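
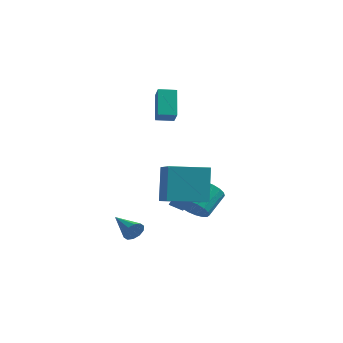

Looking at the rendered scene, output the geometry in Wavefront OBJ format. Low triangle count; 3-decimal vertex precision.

v 0.94 -2.425 -1.251
v 0.522 -1.747 0.746
v 2.375 -0.92 -1.461
v 1.957 -0.242 0.535
v 2.383 -3.698 -0.515
v 1.965 -3.02 1.481
v 3.818 -2.193 -0.726
v 3.4 -1.515 1.271
v -0.081 -3.135 -3.364
v 0.16 -2.913 -2.826
v -1.579 -2.745 -2.856
v 0.149 -2.62 -3.083
v 0.05 -2.524 -3.447
v -0.098 -2.662 -3.78
v -0.24 -2.98 -3.953
v -0.321 -3.358 -3.902
v -0.31 -3.65 -3.645
v -0.211 -3.746 -3.281
v -0.063 -3.608 -2.948
v 0.079 -3.29 -2.775
v -2.004 2.234 -3.633
v -1.051 1.905 -2.094
v -2.281 3.349 -3.223
v -1.329 3.02 -1.684
v -1.311 2.54 -3.996
v -0.359 2.211 -2.457
v -1.589 3.655 -3.586
v -0.636 3.326 -2.047
v -2.125 1.478 2.994
v -2.812 2.381 4.418
v -2.751 2.054 2.328
v -3.437 2.956 3.751
v -1.403 2.164 2.909
v -2.089 3.066 4.332
v -2.028 2.739 2.242
v -2.715 3.642 3.666
v 0.521 0.949 -2.913
v 1.398 0.708 -2.639
v 1.437 1.99 -1.634
v 0.559 2.231 -1.907
v 1.469 0.964 -2.968
v 1.508 2.246 -1.963
v 1.352 1.217 -3.286
v 1.391 2.499 -2.281
v 1.07 1.416 -3.53
v 1.109 2.699 -2.525
v 0.68 1.524 -3.652
v 0.719 2.806 -2.647
v 0.258 1.517 -3.627
v 0.297 2.799 -2.622
v -0.112 1.398 -3.461
v -0.073 2.68 -2.456
v -0.357 1.19 -3.186
v -0.318 2.472 -2.181
v -0.428 0.934 -2.857
v -0.389 2.216 -1.852
v -0.311 0.681 -2.539
v -0.272 1.963 -1.534
v -0.029 0.481 -2.295
v 0.01 1.764 -1.29
v 0.361 0.374 -2.173
v 0.4 1.656 -1.168
v 0.783 0.381 -2.198
v 0.822 1.663 -1.193
v 1.153 0.5 -2.364
v 1.192 1.782 -1.359
f 2 4 1
f 5 2 1
f 1 4 3
f 3 5 1
f 2 8 4
f 6 2 5
f 6 8 2
f 4 8 3
f 7 5 3
f 3 8 7
f 7 6 5
f 8 6 7
f 10 9 12
f 10 12 11
f 12 9 13
f 12 13 11
f 13 9 14
f 13 14 11
f 14 9 15
f 14 15 11
f 15 9 16
f 15 16 11
f 16 9 17
f 16 17 11
f 17 9 18
f 17 18 11
f 18 9 19
f 18 19 11
f 19 9 20
f 19 20 11
f 20 9 10
f 20 10 11
f 22 24 21
f 25 22 21
f 21 24 23
f 23 25 21
f 22 28 24
f 26 22 25
f 26 28 22
f 24 28 23
f 27 25 23
f 23 28 27
f 27 26 25
f 28 26 27
f 30 32 29
f 33 30 29
f 29 32 31
f 31 33 29
f 30 36 32
f 34 30 33
f 34 36 30
f 32 36 31
f 35 33 31
f 31 36 35
f 35 34 33
f 36 34 35
f 38 37 41
f 38 41 39
f 39 41 42
f 39 42 40
f 41 37 43
f 41 43 42
f 42 43 44
f 42 44 40
f 43 37 45
f 43 45 44
f 44 45 46
f 44 46 40
f 45 37 47
f 45 47 46
f 46 47 48
f 46 48 40
f 47 37 49
f 47 49 48
f 48 49 50
f 48 50 40
f 49 37 51
f 49 51 50
f 50 51 52
f 50 52 40
f 51 37 53
f 51 53 52
f 52 53 54
f 52 54 40
f 53 37 55
f 53 55 54
f 54 55 56
f 54 56 40
f 55 37 57
f 55 57 56
f 56 57 58
f 56 58 40
f 57 37 59
f 57 59 58
f 58 59 60
f 58 60 40
f 59 37 61
f 59 61 60
f 60 61 62
f 60 62 40
f 61 37 63
f 61 63 62
f 62 63 64
f 62 64 40
f 63 37 65
f 63 65 64
f 64 65 66
f 64 66 40
f 65 37 38
f 65 38 66
f 66 38 39
f 66 39 40



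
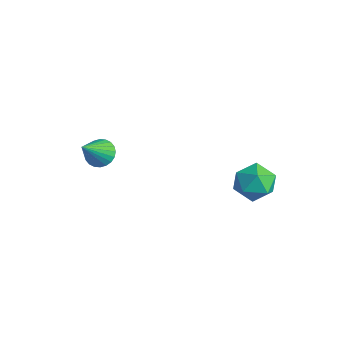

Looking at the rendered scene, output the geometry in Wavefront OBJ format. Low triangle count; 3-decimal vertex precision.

v 0.657 3.354 -1.502
v 1.17 2.755 -0.941
v -0.67 2.745 -0.939
v -0.157 2.146 -0.378
v -0.162 3.095 -0.194
v 0.658 3.472 -0.542
v -0.158 2.028 -1.338
v 0.662 2.405 -1.686
v 0.666 1.936 -0.84
v 0.663 2.595 -0.133
v -0.163 2.905 -1.747
v -0.166 3.564 -1.04
v -3.727 -1.938 0.008
v -3.133 -1.611 0.054
v -3.233 -3.002 1.212
v -3.279 -1.478 0.231
v -3.493 -1.415 0.374
v -3.743 -1.432 0.462
v -3.991 -1.526 0.481
v -4.198 -1.683 0.427
v -4.333 -1.879 0.31
v -4.377 -2.083 0.147
v -4.321 -2.266 -0.037
v -4.175 -2.399 -0.214
v -3.961 -2.462 -0.358
v -3.711 -2.445 -0.445
v -3.464 -2.351 -0.464
v -3.256 -2.194 -0.411
v -3.121 -1.998 -0.293
v -3.077 -1.793 -0.13
f 1 12 6
f 1 6 2
f 1 2 8
f 1 8 11
f 1 11 12
f 2 6 10
f 6 12 5
f 12 11 3
f 11 8 7
f 8 2 9
f 4 10 5
f 4 5 3
f 4 3 7
f 4 7 9
f 4 9 10
f 5 10 6
f 3 5 12
f 7 3 11
f 9 7 8
f 10 9 2
f 14 13 16
f 14 16 15
f 16 13 17
f 16 17 15
f 17 13 18
f 17 18 15
f 18 13 19
f 18 19 15
f 19 13 20
f 19 20 15
f 20 13 21
f 20 21 15
f 21 13 22
f 21 22 15
f 22 13 23
f 22 23 15
f 23 13 24
f 23 24 15
f 24 13 25
f 24 25 15
f 25 13 26
f 25 26 15
f 26 13 27
f 26 27 15
f 27 13 28
f 27 28 15
f 28 13 29
f 28 29 15
f 29 13 30
f 29 30 15
f 30 13 14
f 30 14 15



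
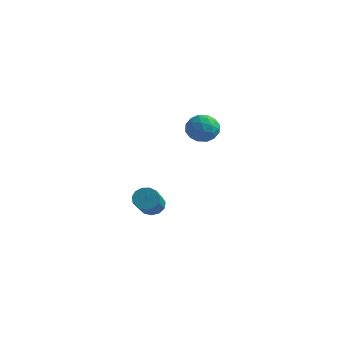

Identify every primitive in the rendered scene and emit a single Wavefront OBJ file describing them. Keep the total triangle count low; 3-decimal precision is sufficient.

v -1.523 -1.506 -4.115
v -1.313 -1.821 -4.667
v -0.567 -3.41 -3.478
v -0.777 -3.094 -2.925
v -1.027 -1.602 -4.555
v -0.281 -3.191 -3.365
v -0.898 -1.353 -4.302
v -0.152 -2.941 -3.113
v -0.968 -1.152 -3.99
v -0.222 -2.74 -2.801
v -1.214 -1.063 -3.718
v -0.468 -2.652 -2.528
v -1.558 -1.115 -3.571
v -0.812 -2.704 -2.382
v -1.891 -1.291 -3.597
v -1.145 -2.879 -2.408
v -2.107 -1.535 -3.788
v -1.361 -3.124 -2.598
v -2.138 -1.77 -4.082
v -1.392 -3.358 -2.892
v -1.974 -1.921 -4.386
v -1.227 -3.509 -3.197
v -1.666 -1.94 -4.605
v -0.92 -3.528 -3.415
v 1.59 -2.784 2.305
v 2.261 -2.352 2.04
v 2.379 -3.868 2.54
v 3.05 -3.436 2.275
v 2.675 -3.227 2.998
v 2.187 -2.557 2.852
v 2.453 -3.663 1.728
v 1.965 -2.993 1.582
v 2.795 -2.896 1.683
v 2.932 -2.626 2.468
v 1.708 -3.594 2.112
v 1.845 -3.324 2.897
v 1.856 -2.473 2.152
v 2.784 -3.747 2.428
v 2.563 -3.624 2.853
v 2.958 -3.37 2.697
v 1.812 -2.593 2.629
v 2.207 -2.34 2.473
v 2.45 -2.853 3.036
v 2.433 -3.88 2.107
v 2.828 -3.627 1.951
v 1.682 -2.85 1.883
v 2.077 -2.596 1.727
v 2.19 -3.367 1.544
v 2.565 -2.539 1.786
v 3.028 -3.176 1.924
v 2.677 -3.309 1.603
v 2.391 -2.916 1.517
v 2.645 -2.38 2.247
v 3.109 -3.017 2.386
v 2.888 -2.894 2.81
v 2.601 -2.5 2.725
v 2.959 -2.7 2.038
v 1.531 -3.203 2.194
v 1.995 -3.84 2.333
v 2.039 -3.72 1.855
v 1.752 -3.326 1.77
v 1.612 -3.044 2.656
v 2.075 -3.681 2.794
v 2.249 -3.304 3.063
v 1.963 -2.911 2.977
v 1.681 -3.52 2.542
f 2 1 5
f 2 5 3
f 3 5 6
f 3 6 4
f 5 1 7
f 5 7 6
f 6 7 8
f 6 8 4
f 7 1 9
f 7 9 8
f 8 9 10
f 8 10 4
f 9 1 11
f 9 11 10
f 10 11 12
f 10 12 4
f 11 1 13
f 11 13 12
f 12 13 14
f 12 14 4
f 13 1 15
f 13 15 14
f 14 15 16
f 14 16 4
f 15 1 17
f 15 17 16
f 16 17 18
f 16 18 4
f 17 1 19
f 17 19 18
f 18 19 20
f 18 20 4
f 19 1 21
f 19 21 20
f 20 21 22
f 20 22 4
f 21 1 23
f 21 23 22
f 22 23 24
f 22 24 4
f 23 1 2
f 23 2 24
f 24 2 3
f 24 3 4
f 25 62 41
f 62 36 65
f 41 65 30
f 62 65 41
f 25 41 37
f 41 30 42
f 37 42 26
f 41 42 37
f 25 37 46
f 37 26 47
f 46 47 32
f 37 47 46
f 25 46 58
f 46 32 61
f 58 61 35
f 46 61 58
f 25 58 62
f 58 35 66
f 62 66 36
f 58 66 62
f 26 42 53
f 42 30 56
f 53 56 34
f 42 56 53
f 30 65 43
f 65 36 64
f 43 64 29
f 65 64 43
f 36 66 63
f 66 35 59
f 63 59 27
f 66 59 63
f 35 61 60
f 61 32 48
f 60 48 31
f 61 48 60
f 32 47 52
f 47 26 49
f 52 49 33
f 47 49 52
f 28 54 40
f 54 34 55
f 40 55 29
f 54 55 40
f 28 40 38
f 40 29 39
f 38 39 27
f 40 39 38
f 28 38 45
f 38 27 44
f 45 44 31
f 38 44 45
f 28 45 50
f 45 31 51
f 50 51 33
f 45 51 50
f 28 50 54
f 50 33 57
f 54 57 34
f 50 57 54
f 29 55 43
f 55 34 56
f 43 56 30
f 55 56 43
f 27 39 63
f 39 29 64
f 63 64 36
f 39 64 63
f 31 44 60
f 44 27 59
f 60 59 35
f 44 59 60
f 33 51 52
f 51 31 48
f 52 48 32
f 51 48 52
f 34 57 53
f 57 33 49
f 53 49 26
f 57 49 53



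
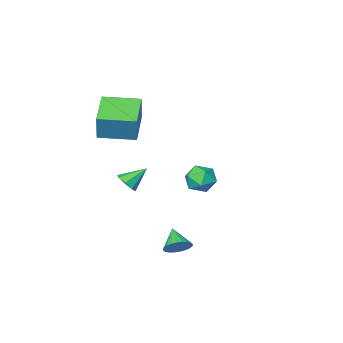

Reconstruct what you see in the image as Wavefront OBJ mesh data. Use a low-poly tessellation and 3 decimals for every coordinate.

v 4.424 -1.777 0.16
v 4.787 -1.304 0.466
v 3.396 -1.543 1.02
v 4.506 -1.117 0.08
v 4.178 -1.316 -0.259
v 3.993 -1.785 -0.353
v 4.061 -2.25 -0.146
v 4.341 -2.437 0.241
v 4.67 -2.237 0.58
v 4.855 -1.768 0.673
v 3.578 1.71 -2.901
v 4.093 1.931 -2.418
v 3.302 0.73 -2.159
v 3.86 2.071 -2.32
v 3.584 2.156 -2.311
v 3.308 2.173 -2.392
v 3.072 2.119 -2.55
v 2.914 2.003 -2.762
v 2.857 1.843 -2.995
v 2.909 1.662 -3.214
v 3.064 1.488 -3.385
v 3.297 1.348 -3.483
v 3.572 1.263 -3.492
v 3.849 1.246 -3.411
v 4.085 1.3 -3.253
v 4.243 1.416 -3.041
v 4.3 1.576 -2.808
v 4.248 1.757 -2.589
v -1.493 -2.835 -1.773
v -0.962 -3.119 -1.028
v -1.038 -4.081 -2.572
v -0.507 -4.365 -1.827
v -1.462 -4.383 -1.769
v -1.743 -3.613 -1.275
v -0.257 -3.587 -2.325
v -0.538 -2.817 -1.831
v -0.198 -3.583 -1.37
v -0.943 -4.076 -1.026
v -1.057 -3.124 -2.574
v -1.802 -3.617 -2.23
v 3.765 -5.348 3.293
v 4.023 -4.892 4.815
v 2.159 -4.174 3.214
v 2.418 -3.718 4.736
v 4.942 -3.782 2.624
v 5.201 -3.326 4.146
v 3.337 -2.608 2.545
v 3.595 -2.152 4.067
f 2 1 4
f 2 4 3
f 4 1 5
f 4 5 3
f 5 1 6
f 5 6 3
f 6 1 7
f 6 7 3
f 7 1 8
f 7 8 3
f 8 1 9
f 8 9 3
f 9 1 10
f 9 10 3
f 10 1 2
f 10 2 3
f 12 11 14
f 12 14 13
f 14 11 15
f 14 15 13
f 15 11 16
f 15 16 13
f 16 11 17
f 16 17 13
f 17 11 18
f 17 18 13
f 18 11 19
f 18 19 13
f 19 11 20
f 19 20 13
f 20 11 21
f 20 21 13
f 21 11 22
f 21 22 13
f 22 11 23
f 22 23 13
f 23 11 24
f 23 24 13
f 24 11 25
f 24 25 13
f 25 11 26
f 25 26 13
f 26 11 27
f 26 27 13
f 27 11 28
f 27 28 13
f 28 11 12
f 28 12 13
f 29 40 34
f 29 34 30
f 29 30 36
f 29 36 39
f 29 39 40
f 30 34 38
f 34 40 33
f 40 39 31
f 39 36 35
f 36 30 37
f 32 38 33
f 32 33 31
f 32 31 35
f 32 35 37
f 32 37 38
f 33 38 34
f 31 33 40
f 35 31 39
f 37 35 36
f 38 37 30
f 42 44 41
f 45 42 41
f 41 44 43
f 43 45 41
f 42 48 44
f 46 42 45
f 46 48 42
f 44 48 43
f 47 45 43
f 43 48 47
f 47 46 45
f 48 46 47



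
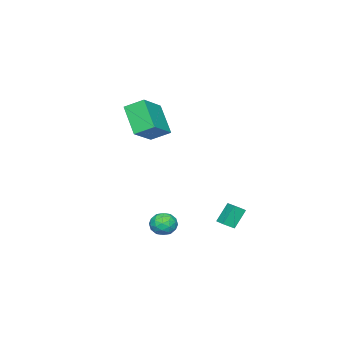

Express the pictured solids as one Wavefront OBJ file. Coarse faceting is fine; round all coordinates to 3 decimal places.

v -1.765 0.558 -4.026
v -2.517 0.814 -2.837
v -2.304 0.981 -4.458
v -3.056 1.237 -3.269
v -1.304 1.283 -3.891
v -2.056 1.539 -2.702
v -1.843 1.706 -4.323
v -2.595 1.962 -3.134
v 0.219 -1.173 -3.176
v 0.949 -0.775 -3.3
v 0.411 -1.885 -4.32
v 1.141 -1.487 -4.444
v 1.063 -2.032 -3.809
v 0.944 -1.593 -3.102
v 0.416 -1.067 -4.518
v 0.297 -0.628 -3.811
v 1.071 -0.71 -4.13
v 1.471 -1.306 -3.692
v -0.111 -1.354 -3.928
v 0.289 -1.95 -3.49
v 0.567 -0.912 -3.138
v 0.793 -1.748 -4.482
v 0.747 -2.069 -4.109
v 1.176 -1.835 -4.182
v 0.564 -1.392 -3.021
v 0.993 -1.158 -3.094
v 1.06 -1.897 -3.393
v 0.367 -1.502 -4.526
v 0.796 -1.268 -4.599
v 0.184 -0.825 -3.438
v 0.613 -0.591 -3.511
v 0.3 -0.763 -4.227
v 1.068 -0.639 -3.699
v 1.181 -1.058 -4.371
v 0.755 -0.811 -4.414
v 0.685 -0.553 -3.999
v 1.303 -0.99 -3.441
v 1.416 -1.408 -4.114
v 1.37 -1.729 -3.74
v 1.3 -1.47 -3.324
v 1.375 -0.951 -3.929
v -0.056 -1.252 -3.506
v 0.057 -1.67 -4.179
v 0.06 -1.19 -4.296
v -0.01 -0.931 -3.88
v 0.179 -1.602 -3.249
v 0.292 -2.021 -3.921
v 0.675 -2.107 -3.621
v 0.605 -1.849 -3.206
v -0.015 -1.709 -3.691
v -2.31 -4.935 3.008
v -0.487 -4.794 4.041
v -2.751 -3.862 3.639
v -0.928 -3.722 4.672
v -1.512 -3.678 1.428
v 0.311 -3.538 2.461
v -1.953 -2.606 2.059
v -0.13 -2.465 3.092
f 2 4 1
f 5 2 1
f 1 4 3
f 3 5 1
f 2 8 4
f 6 2 5
f 6 8 2
f 4 8 3
f 7 5 3
f 3 8 7
f 7 6 5
f 8 6 7
f 9 46 25
f 46 20 49
f 25 49 14
f 46 49 25
f 9 25 21
f 25 14 26
f 21 26 10
f 25 26 21
f 9 21 30
f 21 10 31
f 30 31 16
f 21 31 30
f 9 30 42
f 30 16 45
f 42 45 19
f 30 45 42
f 9 42 46
f 42 19 50
f 46 50 20
f 42 50 46
f 10 26 37
f 26 14 40
f 37 40 18
f 26 40 37
f 14 49 27
f 49 20 48
f 27 48 13
f 49 48 27
f 20 50 47
f 50 19 43
f 47 43 11
f 50 43 47
f 19 45 44
f 45 16 32
f 44 32 15
f 45 32 44
f 16 31 36
f 31 10 33
f 36 33 17
f 31 33 36
f 12 38 24
f 38 18 39
f 24 39 13
f 38 39 24
f 12 24 22
f 24 13 23
f 22 23 11
f 24 23 22
f 12 22 29
f 22 11 28
f 29 28 15
f 22 28 29
f 12 29 34
f 29 15 35
f 34 35 17
f 29 35 34
f 12 34 38
f 34 17 41
f 38 41 18
f 34 41 38
f 13 39 27
f 39 18 40
f 27 40 14
f 39 40 27
f 11 23 47
f 23 13 48
f 47 48 20
f 23 48 47
f 15 28 44
f 28 11 43
f 44 43 19
f 28 43 44
f 17 35 36
f 35 15 32
f 36 32 16
f 35 32 36
f 18 41 37
f 41 17 33
f 37 33 10
f 41 33 37
f 52 54 51
f 55 52 51
f 51 54 53
f 53 55 51
f 52 58 54
f 56 52 55
f 56 58 52
f 54 58 53
f 57 55 53
f 53 58 57
f 57 56 55
f 58 56 57



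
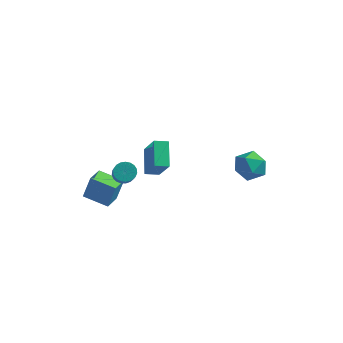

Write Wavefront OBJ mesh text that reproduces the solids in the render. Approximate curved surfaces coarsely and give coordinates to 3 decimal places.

v -2.919 -2.792 0.032
v -2.311 -2.745 -0.247
v -1.754 -3.702 0.809
v -2.361 -3.748 1.088
v -2.306 -2.538 -0.061
v -1.748 -3.494 0.995
v -2.406 -2.374 0.14
v -1.849 -3.33 1.196
v -2.596 -2.282 0.323
v -2.038 -3.239 1.379
v -2.841 -2.279 0.456
v -2.283 -3.235 1.512
v -3.099 -2.364 0.515
v -2.542 -3.32 1.571
v -3.326 -2.523 0.491
v -2.769 -3.48 1.547
v -3.483 -2.729 0.387
v -2.926 -3.685 1.443
v -3.542 -2.945 0.222
v -2.985 -3.902 1.278
v -3.494 -3.135 0.024
v -2.937 -4.092 1.08
v -3.346 -3.266 -0.172
v -2.788 -4.222 0.884
v -3.124 -3.315 -0.333
v -2.566 -4.271 0.723
v -2.866 -3.273 -0.431
v -2.309 -4.229 0.625
v -2.618 -3.148 -0.449
v -2.061 -4.104 0.607
v -2.422 -2.961 -0.384
v -1.864 -3.918 0.672
v -1.407 -3.253 0.844
v -0.412 -4.084 2.483
v -2.014 -1.986 1.855
v -1.018 -2.817 3.494
v -0.722 -2.783 0.666
v 0.274 -3.614 2.305
v -1.328 -1.516 1.677
v -0.333 -2.347 3.316
v -4.889 -4.035 -1.682
v -4.537 -3.74 -0.202
v -4.94 -2.837 -1.909
v -4.588 -2.542 -0.428
v -3.332 -4.038 -2.052
v -2.98 -3.743 -0.571
v -3.383 -2.84 -2.278
v -3.031 -2.545 -0.798
v 3.427 0.873 1.411
v 4.103 1.069 0.588
v 2.937 -0.629 0.652
v 3.613 -0.433 -0.171
v 4.008 -0.667 0.809
v 4.311 0.261 1.279
v 2.729 0.179 -0.039
v 3.032 1.107 0.431
v 3.671 0.64 -0.308
v 4.462 0.117 0.216
v 2.578 0.323 1.024
v 3.369 -0.2 1.548
f 2 1 5
f 2 5 3
f 3 5 6
f 3 6 4
f 5 1 7
f 5 7 6
f 6 7 8
f 6 8 4
f 7 1 9
f 7 9 8
f 8 9 10
f 8 10 4
f 9 1 11
f 9 11 10
f 10 11 12
f 10 12 4
f 11 1 13
f 11 13 12
f 12 13 14
f 12 14 4
f 13 1 15
f 13 15 14
f 14 15 16
f 14 16 4
f 15 1 17
f 15 17 16
f 16 17 18
f 16 18 4
f 17 1 19
f 17 19 18
f 18 19 20
f 18 20 4
f 19 1 21
f 19 21 20
f 20 21 22
f 20 22 4
f 21 1 23
f 21 23 22
f 22 23 24
f 22 24 4
f 23 1 25
f 23 25 24
f 24 25 26
f 24 26 4
f 25 1 27
f 25 27 26
f 26 27 28
f 26 28 4
f 27 1 29
f 27 29 28
f 28 29 30
f 28 30 4
f 29 1 31
f 29 31 30
f 30 31 32
f 30 32 4
f 31 1 2
f 31 2 32
f 32 2 3
f 32 3 4
f 34 36 33
f 37 34 33
f 33 36 35
f 35 37 33
f 34 40 36
f 38 34 37
f 38 40 34
f 36 40 35
f 39 37 35
f 35 40 39
f 39 38 37
f 40 38 39
f 42 44 41
f 45 42 41
f 41 44 43
f 43 45 41
f 42 48 44
f 46 42 45
f 46 48 42
f 44 48 43
f 47 45 43
f 43 48 47
f 47 46 45
f 48 46 47
f 49 60 54
f 49 54 50
f 49 50 56
f 49 56 59
f 49 59 60
f 50 54 58
f 54 60 53
f 60 59 51
f 59 56 55
f 56 50 57
f 52 58 53
f 52 53 51
f 52 51 55
f 52 55 57
f 52 57 58
f 53 58 54
f 51 53 60
f 55 51 59
f 57 55 56
f 58 57 50



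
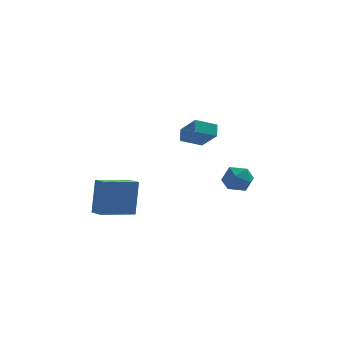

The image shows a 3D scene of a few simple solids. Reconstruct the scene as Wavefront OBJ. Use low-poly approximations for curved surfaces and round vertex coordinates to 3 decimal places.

v 2.621 3.666 -1.541
v 3.488 3.785 -1.105
v 3.032 2.195 -1.955
v 3.899 2.314 -1.519
v 3.085 2.26 -0.981
v 2.831 3.169 -0.725
v 3.689 2.811 -2.335
v 3.435 3.72 -2.079
v 4.148 3.257 -1.596
v 3.775 2.917 -0.759
v 2.745 3.063 -2.301
v 2.372 2.723 -1.464
v 0.089 0.213 2.497
v 0.137 0.849 3.043
v 1.229 0.54 2.015
v 1.277 1.177 2.561
v 0.803 -0.737 3.539
v 0.851 -0.1 4.085
v 1.943 -0.409 3.057
v 1.991 0.227 3.603
v -3.979 -4.545 -0.54
v -3.792 -3.955 1.436
v -4.423 -3.795 -0.721
v -4.236 -3.205 1.254
v -2.264 -3.635 -0.974
v -2.077 -3.045 1.001
v -2.708 -2.885 -1.156
v -2.521 -2.295 0.82
f 1 12 6
f 1 6 2
f 1 2 8
f 1 8 11
f 1 11 12
f 2 6 10
f 6 12 5
f 12 11 3
f 11 8 7
f 8 2 9
f 4 10 5
f 4 5 3
f 4 3 7
f 4 7 9
f 4 9 10
f 5 10 6
f 3 5 12
f 7 3 11
f 9 7 8
f 10 9 2
f 14 16 13
f 17 14 13
f 13 16 15
f 15 17 13
f 14 20 16
f 18 14 17
f 18 20 14
f 16 20 15
f 19 17 15
f 15 20 19
f 19 18 17
f 20 18 19
f 22 24 21
f 25 22 21
f 21 24 23
f 23 25 21
f 22 28 24
f 26 22 25
f 26 28 22
f 24 28 23
f 27 25 23
f 23 28 27
f 27 26 25
f 28 26 27



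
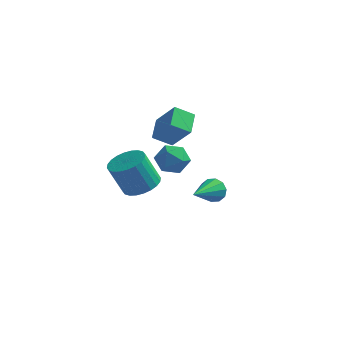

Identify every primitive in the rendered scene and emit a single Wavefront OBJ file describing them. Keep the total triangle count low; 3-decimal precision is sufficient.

v -0.815 1.383 0.064
v -0.396 1.07 -0.487
v -1.225 -0.563 0.856
v -0.113 1.159 -0.123
v -0.099 1.333 0.313
v -0.358 1.526 0.654
v -0.792 1.665 0.769
v -1.234 1.695 0.616
v -1.517 1.607 0.251
v -1.532 1.432 -0.185
v -1.273 1.239 -0.526
v -0.839 1.101 -0.641
v -3.265 3.126 1.451
v -2.863 2.512 2.16
v -3.777 1.808 0.6
v -3.375 1.194 1.309
v -4.192 1.763 1.53
v -3.876 2.577 2.057
v -2.764 1.743 0.703
v -2.448 2.557 1.23
v -2.554 1.657 1.698
v -3.436 1.67 2.209
v -3.204 2.65 0.551
v -4.086 2.663 1.062
v -4.82 3.178 2.086
v -5.073 4.474 2.636
v -3.866 3.638 1.44
v -4.119 4.934 1.991
v -3.641 2.786 3.549
v -3.894 4.082 4.1
v -2.687 3.246 2.904
v -2.94 4.542 3.454
v -3.31 -2.255 2.198
v -2.72 -1.491 2.557
v -3.419 -1.761 4.281
v -4.01 -2.525 3.922
v -3.053 -1.291 2.453
v -3.752 -1.561 4.177
v -3.425 -1.238 2.311
v -4.124 -1.508 4.035
v -3.779 -1.339 2.151
v -4.479 -1.609 3.875
v -4.063 -1.58 1.999
v -4.762 -1.85 3.723
v -4.231 -1.924 1.876
v -4.93 -2.194 3.601
v -4.26 -2.318 1.803
v -4.959 -2.588 3.527
v -4.144 -2.703 1.79
v -4.843 -2.973 3.514
v -3.901 -3.019 1.839
v -4.6 -3.289 3.563
v -3.568 -3.219 1.943
v -4.267 -3.489 3.667
v -3.196 -3.272 2.085
v -3.895 -3.542 3.809
v -2.841 -3.171 2.245
v -3.541 -3.441 3.969
v -2.558 -2.93 2.397
v -3.257 -3.2 4.121
v -2.39 -2.586 2.519
v -3.089 -2.856 4.244
v -2.361 -2.192 2.593
v -3.06 -2.462 4.317
v -2.477 -1.807 2.606
v -3.176 -2.077 4.33
f 2 1 4
f 2 4 3
f 4 1 5
f 4 5 3
f 5 1 6
f 5 6 3
f 6 1 7
f 6 7 3
f 7 1 8
f 7 8 3
f 8 1 9
f 8 9 3
f 9 1 10
f 9 10 3
f 10 1 11
f 10 11 3
f 11 1 12
f 11 12 3
f 12 1 2
f 12 2 3
f 13 24 18
f 13 18 14
f 13 14 20
f 13 20 23
f 13 23 24
f 14 18 22
f 18 24 17
f 24 23 15
f 23 20 19
f 20 14 21
f 16 22 17
f 16 17 15
f 16 15 19
f 16 19 21
f 16 21 22
f 17 22 18
f 15 17 24
f 19 15 23
f 21 19 20
f 22 21 14
f 26 28 25
f 29 26 25
f 25 28 27
f 27 29 25
f 26 32 28
f 30 26 29
f 30 32 26
f 28 32 27
f 31 29 27
f 27 32 31
f 31 30 29
f 32 30 31
f 34 33 37
f 34 37 35
f 35 37 38
f 35 38 36
f 37 33 39
f 37 39 38
f 38 39 40
f 38 40 36
f 39 33 41
f 39 41 40
f 40 41 42
f 40 42 36
f 41 33 43
f 41 43 42
f 42 43 44
f 42 44 36
f 43 33 45
f 43 45 44
f 44 45 46
f 44 46 36
f 45 33 47
f 45 47 46
f 46 47 48
f 46 48 36
f 47 33 49
f 47 49 48
f 48 49 50
f 48 50 36
f 49 33 51
f 49 51 50
f 50 51 52
f 50 52 36
f 51 33 53
f 51 53 52
f 52 53 54
f 52 54 36
f 53 33 55
f 53 55 54
f 54 55 56
f 54 56 36
f 55 33 57
f 55 57 56
f 56 57 58
f 56 58 36
f 57 33 59
f 57 59 58
f 58 59 60
f 58 60 36
f 59 33 61
f 59 61 60
f 60 61 62
f 60 62 36
f 61 33 63
f 61 63 62
f 62 63 64
f 62 64 36
f 63 33 65
f 63 65 64
f 64 65 66
f 64 66 36
f 65 33 34
f 65 34 66
f 66 34 35
f 66 35 36



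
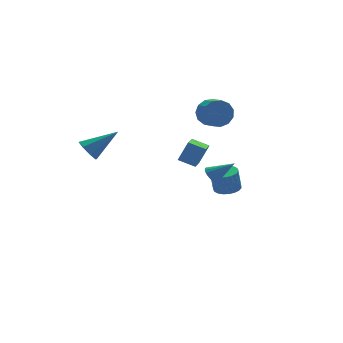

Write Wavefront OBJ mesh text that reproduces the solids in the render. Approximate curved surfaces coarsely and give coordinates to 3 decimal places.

v 0.401 -2.851 0.49
v 0.654 -3.147 0.02
v 1.479 -3.489 1.47
v 0.79 -2.912 0.023
v 0.849 -2.665 0.119
v 0.819 -2.455 0.289
v 0.707 -2.323 0.498
v 0.534 -2.296 0.705
v 0.334 -2.379 0.87
v 0.148 -2.556 0.959
v 0.013 -2.791 0.956
v -0.046 -3.038 0.86
v -0.016 -3.248 0.69
v 0.096 -3.38 0.481
v 0.269 -3.407 0.274
v 0.469 -3.324 0.109
v 3.437 1.02 -3.368
v 3.886 1.717 -3.336
v 3.693 1.777 -1.921
v 3.243 1.08 -1.952
v 3.567 1.839 -3.385
v 3.374 1.9 -1.969
v 3.226 1.82 -3.431
v 3.032 1.881 -2.015
v 2.921 1.662 -3.466
v 2.727 1.723 -2.05
v 2.705 1.394 -3.484
v 2.511 1.454 -2.068
v 2.615 1.06 -3.482
v 2.422 1.121 -2.066
v 2.668 0.72 -3.46
v 2.475 0.78 -2.044
v 2.854 0.431 -3.422
v 2.66 0.492 -2.007
v 3.14 0.244 -3.375
v 2.947 0.305 -1.96
v 3.478 0.192 -3.327
v 3.284 0.252 -1.911
v 3.808 0.282 -3.285
v 3.615 0.343 -1.87
v 4.075 0.5 -3.258
v 3.881 0.561 -1.843
v 4.231 0.808 -3.25
v 4.037 0.868 -1.835
v 4.249 1.152 -3.263
v 4.056 1.213 -1.847
v 4.127 1.474 -3.293
v 3.934 1.534 -1.877
v 1.091 0.505 -0.72
v 1.778 0.562 0.509
v 0.314 1.205 -0.319
v 1.002 1.263 0.911
v 1.998 1.837 -1.291
v 2.686 1.895 -0.061
v 1.222 2.538 -0.889
v 1.909 2.595 0.34
v -4.665 2.576 0.966
v -4.204 2.963 0.38
v -2.895 2.324 2.194
v -4.446 3.372 0.812
v -4.816 3.316 1.335
v -5.098 2.826 1.641
v -5.127 2.19 1.552
v -4.885 1.78 1.119
v -4.515 1.837 0.597
v -4.233 2.327 0.291
v 3.32 2.953 2.061
v 3.813 2.652 1.257
v 3.792 1.665 1.615
v 3.3 1.967 2.419
v 4.199 2.782 1.638
v 4.178 1.795 1.996
v 4.306 2.966 2.153
v 4.285 1.979 2.511
v 4.1 3.147 2.64
v 4.08 2.16 2.997
v 3.647 3.266 2.942
v 3.626 2.279 3.3
v 3.09 3.286 2.965
v 3.069 2.299 3.322
v 2.606 3.2 2.701
v 2.585 2.213 3.058
v 2.349 3.036 2.233
v 2.328 2.049 2.591
v 2.4 2.846 1.712
v 2.38 1.859 2.069
v 2.744 2.69 1.301
v 2.723 1.703 1.658
v 3.27 2.617 1.131
v 3.25 1.631 1.489
f 2 1 4
f 2 4 3
f 4 1 5
f 4 5 3
f 5 1 6
f 5 6 3
f 6 1 7
f 6 7 3
f 7 1 8
f 7 8 3
f 8 1 9
f 8 9 3
f 9 1 10
f 9 10 3
f 10 1 11
f 10 11 3
f 11 1 12
f 11 12 3
f 12 1 13
f 12 13 3
f 13 1 14
f 13 14 3
f 14 1 15
f 14 15 3
f 15 1 16
f 15 16 3
f 16 1 2
f 16 2 3
f 18 17 21
f 18 21 19
f 19 21 22
f 19 22 20
f 21 17 23
f 21 23 22
f 22 23 24
f 22 24 20
f 23 17 25
f 23 25 24
f 24 25 26
f 24 26 20
f 25 17 27
f 25 27 26
f 26 27 28
f 26 28 20
f 27 17 29
f 27 29 28
f 28 29 30
f 28 30 20
f 29 17 31
f 29 31 30
f 30 31 32
f 30 32 20
f 31 17 33
f 31 33 32
f 32 33 34
f 32 34 20
f 33 17 35
f 33 35 34
f 34 35 36
f 34 36 20
f 35 17 37
f 35 37 36
f 36 37 38
f 36 38 20
f 37 17 39
f 37 39 38
f 38 39 40
f 38 40 20
f 39 17 41
f 39 41 40
f 40 41 42
f 40 42 20
f 41 17 43
f 41 43 42
f 42 43 44
f 42 44 20
f 43 17 45
f 43 45 44
f 44 45 46
f 44 46 20
f 45 17 47
f 45 47 46
f 46 47 48
f 46 48 20
f 47 17 18
f 47 18 48
f 48 18 19
f 48 19 20
f 50 52 49
f 53 50 49
f 49 52 51
f 51 53 49
f 50 56 52
f 54 50 53
f 54 56 50
f 52 56 51
f 55 53 51
f 51 56 55
f 55 54 53
f 56 54 55
f 58 57 60
f 58 60 59
f 60 57 61
f 60 61 59
f 61 57 62
f 61 62 59
f 62 57 63
f 62 63 59
f 63 57 64
f 63 64 59
f 64 57 65
f 64 65 59
f 65 57 66
f 65 66 59
f 66 57 58
f 66 58 59
f 68 67 71
f 68 71 69
f 69 71 72
f 69 72 70
f 71 67 73
f 71 73 72
f 72 73 74
f 72 74 70
f 73 67 75
f 73 75 74
f 74 75 76
f 74 76 70
f 75 67 77
f 75 77 76
f 76 77 78
f 76 78 70
f 77 67 79
f 77 79 78
f 78 79 80
f 78 80 70
f 79 67 81
f 79 81 80
f 80 81 82
f 80 82 70
f 81 67 83
f 81 83 82
f 82 83 84
f 82 84 70
f 83 67 85
f 83 85 84
f 84 85 86
f 84 86 70
f 85 67 87
f 85 87 86
f 86 87 88
f 86 88 70
f 87 67 89
f 87 89 88
f 88 89 90
f 88 90 70
f 89 67 68
f 89 68 90
f 90 68 69
f 90 69 70



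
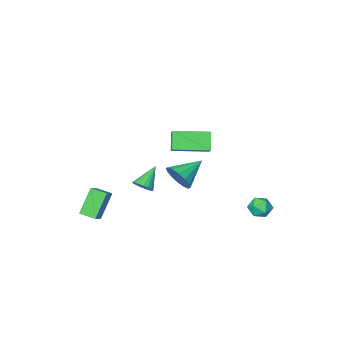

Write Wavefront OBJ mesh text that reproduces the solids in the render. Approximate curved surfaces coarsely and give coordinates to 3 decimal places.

v -3.661 3.218 -3.831
v -2.959 3.067 -3.591
v -4.121 2.613 -2.869
v -3.419 2.462 -2.629
v -3.682 3.172 -2.607
v -3.398 3.545 -3.201
v -3.682 2.135 -3.259
v -3.398 2.508 -3.853
v -2.972 2.397 -3.237
v -2.972 3.038 -2.834
v -4.108 2.642 -3.626
v -4.108 3.283 -3.223
v 4.308 -2.661 -4.077
v 3.366 -3.013 -2.56
v 3.789 -1.815 -4.203
v 2.847 -2.168 -2.686
v 4.893 -2.232 -3.614
v 3.951 -2.585 -2.097
v 4.374 -1.387 -3.74
v 3.432 -1.739 -2.223
v 0.565 0.974 -0.463
v 0.952 0.572 0.294
v -1.045 0.826 0.283
v 0.953 1.049 0.39
v 0.85 1.506 0.258
v 0.67 1.82 -0.067
v 0.462 1.908 -0.498
v 0.282 1.745 -0.92
v 0.177 1.376 -1.219
v 0.177 0.899 -1.316
v 0.28 0.442 -1.184
v 0.459 0.128 -0.858
v 0.667 0.04 -0.427
v 0.847 0.203 -0.006
v 1.135 -1.781 -2.522
v 1.588 -2.104 -2.185
v 0.045 -2.199 -1.458
v 1.599 -1.839 -2.07
v 1.518 -1.562 -2.045
v 1.361 -1.329 -2.114
v 1.159 -1.185 -2.264
v 0.953 -1.16 -2.465
v 0.783 -1.257 -2.678
v 0.682 -1.459 -2.859
v 0.671 -1.724 -2.974
v 0.752 -2 -3
v 0.909 -2.234 -2.931
v 1.111 -2.377 -2.781
v 1.317 -2.403 -2.58
v 1.487 -2.305 -2.367
v 0.157 3.39 2.793
v -0.248 2.779 3.743
v 0.458 3.985 3.304
v 0.054 3.373 4.254
v 1.906 2.407 2.906
v 1.502 1.795 3.856
v 2.208 3.001 3.417
v 1.803 2.39 4.367
f 1 12 6
f 1 6 2
f 1 2 8
f 1 8 11
f 1 11 12
f 2 6 10
f 6 12 5
f 12 11 3
f 11 8 7
f 8 2 9
f 4 10 5
f 4 5 3
f 4 3 7
f 4 7 9
f 4 9 10
f 5 10 6
f 3 5 12
f 7 3 11
f 9 7 8
f 10 9 2
f 14 16 13
f 17 14 13
f 13 16 15
f 15 17 13
f 14 20 16
f 18 14 17
f 18 20 14
f 16 20 15
f 19 17 15
f 15 20 19
f 19 18 17
f 20 18 19
f 22 21 24
f 22 24 23
f 24 21 25
f 24 25 23
f 25 21 26
f 25 26 23
f 26 21 27
f 26 27 23
f 27 21 28
f 27 28 23
f 28 21 29
f 28 29 23
f 29 21 30
f 29 30 23
f 30 21 31
f 30 31 23
f 31 21 32
f 31 32 23
f 32 21 33
f 32 33 23
f 33 21 34
f 33 34 23
f 34 21 22
f 34 22 23
f 36 35 38
f 36 38 37
f 38 35 39
f 38 39 37
f 39 35 40
f 39 40 37
f 40 35 41
f 40 41 37
f 41 35 42
f 41 42 37
f 42 35 43
f 42 43 37
f 43 35 44
f 43 44 37
f 44 35 45
f 44 45 37
f 45 35 46
f 45 46 37
f 46 35 47
f 46 47 37
f 47 35 48
f 47 48 37
f 48 35 49
f 48 49 37
f 49 35 50
f 49 50 37
f 50 35 36
f 50 36 37
f 52 54 51
f 55 52 51
f 51 54 53
f 53 55 51
f 52 58 54
f 56 52 55
f 56 58 52
f 54 58 53
f 57 55 53
f 53 58 57
f 57 56 55
f 58 56 57



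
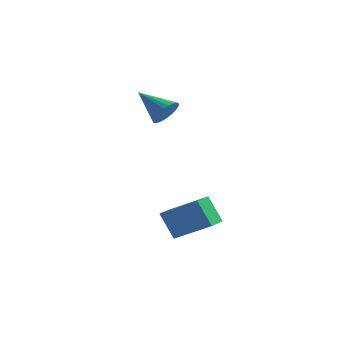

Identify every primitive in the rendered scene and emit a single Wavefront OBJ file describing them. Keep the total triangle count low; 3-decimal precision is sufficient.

v 1.687 -0.269 -2.034
v 3.533 -0.23 -0.993
v 1.818 1.268 -2.326
v 3.664 1.308 -1.284
v 2.496 -0.608 -3.456
v 4.342 -0.568 -2.414
v 2.627 0.93 -3.747
v 4.473 0.969 -2.706
v 0.95 3.389 3.335
v 1.468 3.853 3.875
v -0.65 3.931 4.405
v 1.389 4.089 3.638
v 1.244 4.219 3.355
v 1.054 4.222 3.069
v 0.848 4.098 2.824
v 0.658 3.866 2.656
v 0.512 3.562 2.592
v 0.433 3.232 2.641
v 0.433 2.925 2.796
v 0.511 2.689 3.032
v 0.657 2.56 3.315
v 0.847 2.557 3.601
v 1.053 2.681 3.847
v 1.243 2.912 4.014
v 1.389 3.216 4.078
v 1.468 3.547 4.029
f 2 4 1
f 5 2 1
f 1 4 3
f 3 5 1
f 2 8 4
f 6 2 5
f 6 8 2
f 4 8 3
f 7 5 3
f 3 8 7
f 7 6 5
f 8 6 7
f 10 9 12
f 10 12 11
f 12 9 13
f 12 13 11
f 13 9 14
f 13 14 11
f 14 9 15
f 14 15 11
f 15 9 16
f 15 16 11
f 16 9 17
f 16 17 11
f 17 9 18
f 17 18 11
f 18 9 19
f 18 19 11
f 19 9 20
f 19 20 11
f 20 9 21
f 20 21 11
f 21 9 22
f 21 22 11
f 22 9 23
f 22 23 11
f 23 9 24
f 23 24 11
f 24 9 25
f 24 25 11
f 25 9 26
f 25 26 11
f 26 9 10
f 26 10 11



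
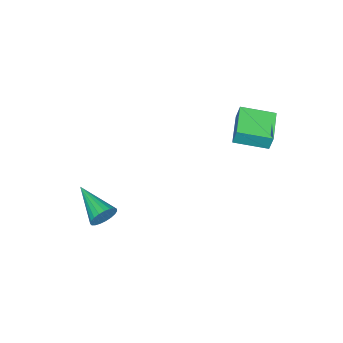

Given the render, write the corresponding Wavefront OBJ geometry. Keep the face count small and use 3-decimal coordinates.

v 2.076 -1.373 -2.304
v 2.373 -1.659 -2.918
v 1.444 -3.287 -1.716
v 2.608 -1.676 -2.719
v 2.75 -1.639 -2.449
v 2.776 -1.557 -2.153
v 2.681 -1.443 -1.884
v 2.481 -1.317 -1.687
v 2.211 -1.2 -1.597
v 1.917 -1.113 -1.629
v 1.651 -1.071 -1.778
v 1.458 -1.081 -2.018
v 1.372 -1.142 -2.307
v 1.408 -1.242 -2.596
v 1.559 -1.365 -2.834
v 1.799 -1.489 -2.98
v 2.087 -1.593 -3.01
v -3.675 1.99 2.905
v -3.655 2.228 3.845
v -4.567 3.42 2.562
v -4.547 3.658 3.502
v -2.213 2.842 2.658
v -2.193 3.08 3.598
v -3.105 4.272 2.315
v -3.085 4.51 3.255
f 2 1 4
f 2 4 3
f 4 1 5
f 4 5 3
f 5 1 6
f 5 6 3
f 6 1 7
f 6 7 3
f 7 1 8
f 7 8 3
f 8 1 9
f 8 9 3
f 9 1 10
f 9 10 3
f 10 1 11
f 10 11 3
f 11 1 12
f 11 12 3
f 12 1 13
f 12 13 3
f 13 1 14
f 13 14 3
f 14 1 15
f 14 15 3
f 15 1 16
f 15 16 3
f 16 1 17
f 16 17 3
f 17 1 2
f 17 2 3
f 19 21 18
f 22 19 18
f 18 21 20
f 20 22 18
f 19 25 21
f 23 19 22
f 23 25 19
f 21 25 20
f 24 22 20
f 20 25 24
f 24 23 22
f 25 23 24



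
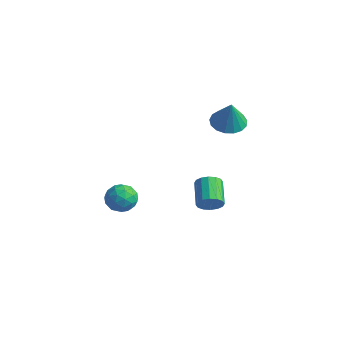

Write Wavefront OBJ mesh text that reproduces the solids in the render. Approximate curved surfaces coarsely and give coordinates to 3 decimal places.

v 2.234 3.5 1.783
v 2.996 3.488 1.573
v 2.586 3.28 3.077
v 2.93 3.852 1.653
v 2.704 4.135 1.763
v 2.371 4.273 1.877
v 2.006 4.234 1.97
v 1.694 4.026 2.019
v 1.505 3.699 2.015
v 1.483 3.326 1.957
v 1.634 2.993 1.859
v 1.921 2.776 1.744
v 2.28 2.725 1.638
v 2.629 2.852 1.564
v 2.887 3.127 1.541
v 1.85 2.863 -3.311
v 2.209 2.904 -2.819
v 1.349 3.717 -2.258
v 0.99 3.677 -2.749
v 2.305 3.137 -3.01
v 1.445 3.95 -2.448
v 2.279 3.296 -3.281
v 1.419 4.11 -2.72
v 2.138 3.34 -3.56
v 1.278 4.153 -2.999
v 1.92 3.256 -3.772
v 1.06 4.069 -3.211
v 1.683 3.067 -3.861
v 0.823 3.88 -3.3
v 1.491 2.823 -3.802
v 0.631 3.636 -3.241
v 1.395 2.59 -3.612
v 0.535 3.403 -3.05
v 1.421 2.43 -3.34
v 0.561 3.244 -2.779
v 1.562 2.387 -3.061
v 0.702 3.2 -2.5
v 1.78 2.471 -2.849
v 0.92 3.284 -2.288
v 2.017 2.66 -2.76
v 1.157 3.473 -2.199
v 0.089 -0.292 -1.47
v 0.761 -0.349 -1.79
v -0.041 -1.491 -1.53
v 0.631 -1.548 -1.85
v 0.575 -1.345 -1.134
v 0.655 -0.604 -1.097
v 0.065 -1.236 -2.223
v 0.145 -0.495 -2.186
v 0.746 -0.932 -2.256
v 1.061 -1 -1.582
v -0.341 -0.84 -1.738
v -0.026 -0.908 -1.064
v 0.436 -0.215 -1.625
v 0.284 -1.625 -1.695
v 0.251 -1.506 -1.274
v 0.646 -1.539 -1.462
v 0.374 -0.365 -1.217
v 0.769 -0.398 -1.405
v 0.66 -0.984 -1.02
v -0.049 -1.442 -1.915
v 0.346 -1.475 -2.103
v 0.074 -0.301 -1.858
v 0.469 -0.334 -2.046
v 0.06 -0.856 -2.3
v 0.823 -0.591 -2.087
v 0.746 -1.296 -2.122
v 0.414 -1.113 -2.341
v 0.461 -0.677 -2.319
v 1.008 -0.631 -1.691
v 0.932 -1.336 -1.726
v 0.898 -1.217 -1.305
v 0.945 -0.781 -1.283
v 0.999 -0.974 -1.964
v -0.212 -0.504 -1.594
v -0.288 -1.209 -1.629
v -0.225 -1.059 -2.037
v -0.178 -0.623 -2.015
v -0.026 -0.544 -1.198
v -0.103 -1.249 -1.233
v 0.259 -1.163 -1.001
v 0.306 -0.727 -0.979
v -0.279 -0.866 -1.356
f 2 1 4
f 2 4 3
f 4 1 5
f 4 5 3
f 5 1 6
f 5 6 3
f 6 1 7
f 6 7 3
f 7 1 8
f 7 8 3
f 8 1 9
f 8 9 3
f 9 1 10
f 9 10 3
f 10 1 11
f 10 11 3
f 11 1 12
f 11 12 3
f 12 1 13
f 12 13 3
f 13 1 14
f 13 14 3
f 14 1 15
f 14 15 3
f 15 1 2
f 15 2 3
f 17 16 20
f 17 20 18
f 18 20 21
f 18 21 19
f 20 16 22
f 20 22 21
f 21 22 23
f 21 23 19
f 22 16 24
f 22 24 23
f 23 24 25
f 23 25 19
f 24 16 26
f 24 26 25
f 25 26 27
f 25 27 19
f 26 16 28
f 26 28 27
f 27 28 29
f 27 29 19
f 28 16 30
f 28 30 29
f 29 30 31
f 29 31 19
f 30 16 32
f 30 32 31
f 31 32 33
f 31 33 19
f 32 16 34
f 32 34 33
f 33 34 35
f 33 35 19
f 34 16 36
f 34 36 35
f 35 36 37
f 35 37 19
f 36 16 38
f 36 38 37
f 37 38 39
f 37 39 19
f 38 16 40
f 38 40 39
f 39 40 41
f 39 41 19
f 40 16 17
f 40 17 41
f 41 17 18
f 41 18 19
f 42 79 58
f 79 53 82
f 58 82 47
f 79 82 58
f 42 58 54
f 58 47 59
f 54 59 43
f 58 59 54
f 42 54 63
f 54 43 64
f 63 64 49
f 54 64 63
f 42 63 75
f 63 49 78
f 75 78 52
f 63 78 75
f 42 75 79
f 75 52 83
f 79 83 53
f 75 83 79
f 43 59 70
f 59 47 73
f 70 73 51
f 59 73 70
f 47 82 60
f 82 53 81
f 60 81 46
f 82 81 60
f 53 83 80
f 83 52 76
f 80 76 44
f 83 76 80
f 52 78 77
f 78 49 65
f 77 65 48
f 78 65 77
f 49 64 69
f 64 43 66
f 69 66 50
f 64 66 69
f 45 71 57
f 71 51 72
f 57 72 46
f 71 72 57
f 45 57 55
f 57 46 56
f 55 56 44
f 57 56 55
f 45 55 62
f 55 44 61
f 62 61 48
f 55 61 62
f 45 62 67
f 62 48 68
f 67 68 50
f 62 68 67
f 45 67 71
f 67 50 74
f 71 74 51
f 67 74 71
f 46 72 60
f 72 51 73
f 60 73 47
f 72 73 60
f 44 56 80
f 56 46 81
f 80 81 53
f 56 81 80
f 48 61 77
f 61 44 76
f 77 76 52
f 61 76 77
f 50 68 69
f 68 48 65
f 69 65 49
f 68 65 69
f 51 74 70
f 74 50 66
f 70 66 43
f 74 66 70



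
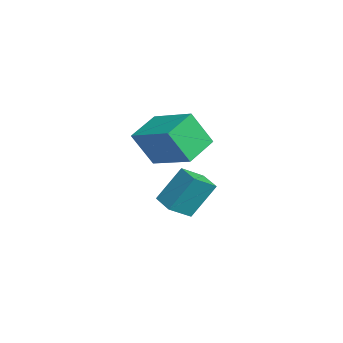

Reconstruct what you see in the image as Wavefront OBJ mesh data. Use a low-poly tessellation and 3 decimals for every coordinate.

v 0.206 -2.364 2.368
v 0.16 -3.162 3.8
v -0.748 -1.351 2.902
v -0.794 -2.149 4.334
v 1.734 -1.271 3.026
v 1.688 -2.069 4.458
v 0.78 -0.258 3.56
v 0.734 -1.056 4.992
v -2.23 -0.994 -1.029
v -1.849 -1.923 -0.392
v -2.314 -0.006 0.461
v -1.932 -0.935 1.098
v -1.228 -0.685 -1.178
v -0.846 -1.614 -0.541
v -1.311 0.303 0.312
v -0.93 -0.626 0.949
f 2 4 1
f 5 2 1
f 1 4 3
f 3 5 1
f 2 8 4
f 6 2 5
f 6 8 2
f 4 8 3
f 7 5 3
f 3 8 7
f 7 6 5
f 8 6 7
f 10 12 9
f 13 10 9
f 9 12 11
f 11 13 9
f 10 16 12
f 14 10 13
f 14 16 10
f 12 16 11
f 15 13 11
f 11 16 15
f 15 14 13
f 16 14 15



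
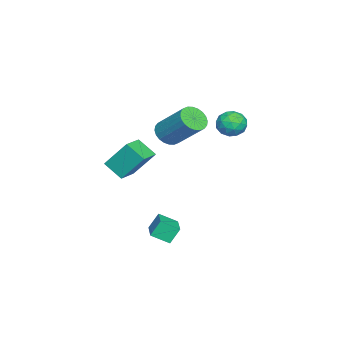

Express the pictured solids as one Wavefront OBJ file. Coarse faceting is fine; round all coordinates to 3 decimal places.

v -2.182 -1.757 -0.911
v -1.468 -1.758 -1.225
v -0.824 -0.304 0.237
v -1.538 -0.303 0.551
v -1.603 -1.537 -1.385
v -0.959 -0.083 0.077
v -1.826 -1.35 -1.473
v -1.182 0.104 -0.011
v -2.103 -1.225 -1.475
v -1.46 0.23 -0.014
v -2.393 -1.18 -1.392
v -1.749 0.274 0.07
v -2.65 -1.224 -1.235
v -2.006 0.23 0.227
v -2.836 -1.349 -1.029
v -2.192 0.105 0.433
v -2.922 -1.536 -0.805
v -2.279 -0.082 0.657
v -2.896 -1.756 -0.597
v -2.252 -0.302 0.865
v -2.761 -1.977 -0.437
v -2.117 -0.523 1.025
v -2.538 -2.164 -0.349
v -1.894 -0.71 1.113
v -2.26 -2.29 -0.346
v -1.617 -0.835 1.115
v -1.971 -2.334 -0.43
v -1.327 -0.88 1.032
v -1.714 -2.29 -0.587
v -1.07 -0.836 0.875
v -1.528 -2.165 -0.793
v -0.884 -0.711 0.669
v -1.441 -1.978 -1.017
v -0.798 -0.524 0.445
v 3.016 0.212 -3.902
v 3.231 -0.633 -3.413
v 4.27 0.676 -3.653
v 4.486 -0.17 -3.165
v 3.314 -0.17 -4.695
v 3.53 -1.016 -4.207
v 4.569 0.293 -4.447
v 4.784 -0.552 -3.958
v 1.221 -3.248 -1.218
v 1.171 -2.185 0.159
v 1.518 -2.338 -1.909
v 1.468 -1.276 -0.532
v 2.372 -3.464 -1.008
v 2.322 -2.402 0.369
v 2.669 -2.555 -1.699
v 2.619 -1.492 -0.322
v -0.743 2.439 1.18
v -0.032 2.385 0.842
v -0.888 1.175 1.078
v -0.177 1.121 0.74
v -0.237 1.312 1.502
v -0.148 2.093 1.566
v -0.772 1.467 0.354
v -0.683 2.248 0.418
v -0.05 1.784 0.332
v 0.28 1.689 1.041
v -1.2 1.871 0.879
v -0.87 1.776 1.588
v -0.375 2.523 1.02
v -0.545 1.037 0.9
v -0.581 1.15 1.348
v -0.163 1.118 1.149
v -0.443 2.351 1.446
v -0.025 2.32 1.247
v -0.146 1.689 1.635
v -0.895 1.24 0.673
v -0.477 1.209 0.474
v -0.757 2.442 0.771
v -0.339 2.41 0.572
v -0.774 1.871 0.285
v 0.032 2.138 0.521
v -0.053 1.395 0.461
v -0.403 1.598 0.235
v -0.35 2.057 0.272
v 0.226 2.082 0.939
v 0.141 1.339 0.878
v 0.106 1.451 1.327
v 0.158 1.91 1.364
v 0.216 1.729 0.639
v -1.061 2.221 1.042
v -1.146 1.478 0.981
v -1.078 1.65 0.556
v -1.026 2.109 0.593
v -0.867 2.165 1.459
v -0.952 1.422 1.399
v -0.57 1.503 1.648
v -0.517 1.962 1.685
v -1.136 1.831 1.281
f 2 1 5
f 2 5 3
f 3 5 6
f 3 6 4
f 5 1 7
f 5 7 6
f 6 7 8
f 6 8 4
f 7 1 9
f 7 9 8
f 8 9 10
f 8 10 4
f 9 1 11
f 9 11 10
f 10 11 12
f 10 12 4
f 11 1 13
f 11 13 12
f 12 13 14
f 12 14 4
f 13 1 15
f 13 15 14
f 14 15 16
f 14 16 4
f 15 1 17
f 15 17 16
f 16 17 18
f 16 18 4
f 17 1 19
f 17 19 18
f 18 19 20
f 18 20 4
f 19 1 21
f 19 21 20
f 20 21 22
f 20 22 4
f 21 1 23
f 21 23 22
f 22 23 24
f 22 24 4
f 23 1 25
f 23 25 24
f 24 25 26
f 24 26 4
f 25 1 27
f 25 27 26
f 26 27 28
f 26 28 4
f 27 1 29
f 27 29 28
f 28 29 30
f 28 30 4
f 29 1 31
f 29 31 30
f 30 31 32
f 30 32 4
f 31 1 33
f 31 33 32
f 32 33 34
f 32 34 4
f 33 1 2
f 33 2 34
f 34 2 3
f 34 3 4
f 36 38 35
f 39 36 35
f 35 38 37
f 37 39 35
f 36 42 38
f 40 36 39
f 40 42 36
f 38 42 37
f 41 39 37
f 37 42 41
f 41 40 39
f 42 40 41
f 44 46 43
f 47 44 43
f 43 46 45
f 45 47 43
f 44 50 46
f 48 44 47
f 48 50 44
f 46 50 45
f 49 47 45
f 45 50 49
f 49 48 47
f 50 48 49
f 51 88 67
f 88 62 91
f 67 91 56
f 88 91 67
f 51 67 63
f 67 56 68
f 63 68 52
f 67 68 63
f 51 63 72
f 63 52 73
f 72 73 58
f 63 73 72
f 51 72 84
f 72 58 87
f 84 87 61
f 72 87 84
f 51 84 88
f 84 61 92
f 88 92 62
f 84 92 88
f 52 68 79
f 68 56 82
f 79 82 60
f 68 82 79
f 56 91 69
f 91 62 90
f 69 90 55
f 91 90 69
f 62 92 89
f 92 61 85
f 89 85 53
f 92 85 89
f 61 87 86
f 87 58 74
f 86 74 57
f 87 74 86
f 58 73 78
f 73 52 75
f 78 75 59
f 73 75 78
f 54 80 66
f 80 60 81
f 66 81 55
f 80 81 66
f 54 66 64
f 66 55 65
f 64 65 53
f 66 65 64
f 54 64 71
f 64 53 70
f 71 70 57
f 64 70 71
f 54 71 76
f 71 57 77
f 76 77 59
f 71 77 76
f 54 76 80
f 76 59 83
f 80 83 60
f 76 83 80
f 55 81 69
f 81 60 82
f 69 82 56
f 81 82 69
f 53 65 89
f 65 55 90
f 89 90 62
f 65 90 89
f 57 70 86
f 70 53 85
f 86 85 61
f 70 85 86
f 59 77 78
f 77 57 74
f 78 74 58
f 77 74 78
f 60 83 79
f 83 59 75
f 79 75 52
f 83 75 79



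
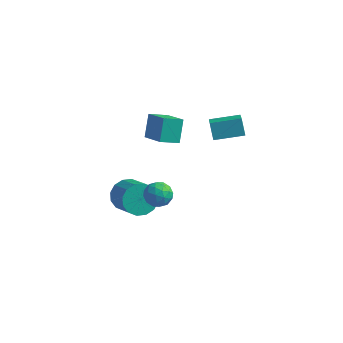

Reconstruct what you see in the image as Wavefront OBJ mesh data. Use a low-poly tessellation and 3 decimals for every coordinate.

v -2.102 -0.878 -3.93
v -1.703 -1.106 -4.669
v -0.619 -1.93 -3.828
v -1.018 -1.702 -3.09
v -1.506 -0.721 -4.544
v -0.422 -1.544 -3.704
v -1.47 -0.377 -4.255
v -0.385 -1.201 -3.415
v -1.602 -0.168 -3.879
v -0.518 -0.992 -3.039
v -1.869 -0.149 -3.517
v -0.785 -0.973 -2.676
v -2.198 -0.326 -3.265
v -1.114 -1.149 -2.425
v -2.501 -0.65 -3.192
v -1.417 -1.474 -2.351
v -2.698 -1.036 -3.316
v -1.614 -1.859 -2.476
v -2.735 -1.379 -3.605
v -1.65 -2.203 -2.765
v -2.602 -1.588 -3.981
v -1.518 -2.412 -3.141
v -2.335 -1.607 -4.344
v -1.251 -2.431 -3.503
v -2.006 -1.431 -4.595
v -0.922 -2.254 -3.755
v -0.591 -2.216 -2.182
v -0.291 -1.746 -2.612
v 0.311 -2.154 -1.488
v 0.611 -1.684 -1.918
v 0.038 -1.508 -1.548
v -0.519 -1.546 -1.976
v 0.539 -2.354 -2.124
v -0.018 -2.392 -2.552
v 0.407 -1.831 -2.577
v 0.097 -1.308 -2.221
v -0.077 -2.592 -1.879
v -0.387 -2.069 -1.523
v -0.52 -1.986 -2.458
v 0.54 -1.914 -1.642
v 0.204 -1.81 -1.424
v 0.38 -1.534 -1.677
v -0.654 -1.869 -2.084
v -0.478 -1.592 -2.337
v -0.284 -1.452 -1.711
v 0.498 -2.308 -1.763
v 0.674 -2.031 -2.016
v -0.36 -2.366 -2.423
v -0.184 -2.09 -2.676
v 0.304 -2.448 -2.389
v 0.066 -1.76 -2.69
v 0.596 -1.724 -2.282
v 0.554 -2.118 -2.403
v 0.227 -2.14 -2.655
v -0.116 -1.453 -2.481
v 0.414 -1.416 -2.073
v 0.078 -1.313 -1.855
v -0.25 -1.335 -2.107
v 0.295 -1.503 -2.46
v -0.394 -2.484 -2.027
v 0.136 -2.447 -1.619
v 0.27 -2.565 -1.993
v -0.058 -2.587 -2.245
v -0.576 -2.176 -1.818
v -0.046 -2.14 -1.41
v -0.207 -1.76 -1.445
v -0.534 -1.782 -1.697
v -0.275 -2.397 -1.64
v 1.685 -0.004 1.216
v 2.144 -0.857 1.798
v 1.343 0.325 1.969
v 1.802 -0.528 2.55
v 2.838 0.748 1.41
v 3.297 -0.105 1.991
v 2.496 1.077 2.162
v 2.955 0.224 2.744
v -0.394 -0.989 0.736
v -0.566 -0.278 1.749
v -1.524 -0.282 0.047
v -1.696 0.429 1.061
v 0.236 -0.329 0.379
v 0.064 0.382 1.393
v -0.894 0.378 -0.309
v -1.066 1.089 0.704
f 2 1 5
f 2 5 3
f 3 5 6
f 3 6 4
f 5 1 7
f 5 7 6
f 6 7 8
f 6 8 4
f 7 1 9
f 7 9 8
f 8 9 10
f 8 10 4
f 9 1 11
f 9 11 10
f 10 11 12
f 10 12 4
f 11 1 13
f 11 13 12
f 12 13 14
f 12 14 4
f 13 1 15
f 13 15 14
f 14 15 16
f 14 16 4
f 15 1 17
f 15 17 16
f 16 17 18
f 16 18 4
f 17 1 19
f 17 19 18
f 18 19 20
f 18 20 4
f 19 1 21
f 19 21 20
f 20 21 22
f 20 22 4
f 21 1 23
f 21 23 22
f 22 23 24
f 22 24 4
f 23 1 25
f 23 25 24
f 24 25 26
f 24 26 4
f 25 1 2
f 25 2 26
f 26 2 3
f 26 3 4
f 27 64 43
f 64 38 67
f 43 67 32
f 64 67 43
f 27 43 39
f 43 32 44
f 39 44 28
f 43 44 39
f 27 39 48
f 39 28 49
f 48 49 34
f 39 49 48
f 27 48 60
f 48 34 63
f 60 63 37
f 48 63 60
f 27 60 64
f 60 37 68
f 64 68 38
f 60 68 64
f 28 44 55
f 44 32 58
f 55 58 36
f 44 58 55
f 32 67 45
f 67 38 66
f 45 66 31
f 67 66 45
f 38 68 65
f 68 37 61
f 65 61 29
f 68 61 65
f 37 63 62
f 63 34 50
f 62 50 33
f 63 50 62
f 34 49 54
f 49 28 51
f 54 51 35
f 49 51 54
f 30 56 42
f 56 36 57
f 42 57 31
f 56 57 42
f 30 42 40
f 42 31 41
f 40 41 29
f 42 41 40
f 30 40 47
f 40 29 46
f 47 46 33
f 40 46 47
f 30 47 52
f 47 33 53
f 52 53 35
f 47 53 52
f 30 52 56
f 52 35 59
f 56 59 36
f 52 59 56
f 31 57 45
f 57 36 58
f 45 58 32
f 57 58 45
f 29 41 65
f 41 31 66
f 65 66 38
f 41 66 65
f 33 46 62
f 46 29 61
f 62 61 37
f 46 61 62
f 35 53 54
f 53 33 50
f 54 50 34
f 53 50 54
f 36 59 55
f 59 35 51
f 55 51 28
f 59 51 55
f 70 72 69
f 73 70 69
f 69 72 71
f 71 73 69
f 70 76 72
f 74 70 73
f 74 76 70
f 72 76 71
f 75 73 71
f 71 76 75
f 75 74 73
f 76 74 75
f 78 80 77
f 81 78 77
f 77 80 79
f 79 81 77
f 78 84 80
f 82 78 81
f 82 84 78
f 80 84 79
f 83 81 79
f 79 84 83
f 83 82 81
f 84 82 83



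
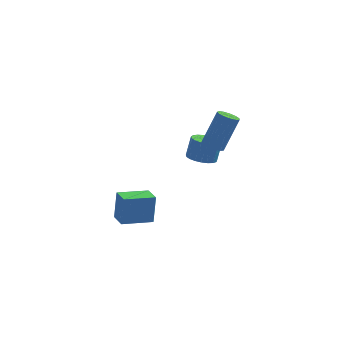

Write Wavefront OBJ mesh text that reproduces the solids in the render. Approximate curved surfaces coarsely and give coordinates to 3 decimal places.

v 2.341 2.013 2.645
v 2.762 1.56 2.682
v 3.48 2.373 4.491
v 3.059 2.827 4.455
v 2.913 1.821 2.505
v 3.631 2.634 4.315
v 2.883 2.143 2.372
v 3.601 2.956 4.182
v 2.68 2.423 2.326
v 3.398 3.236 4.136
v 2.37 2.574 2.382
v 3.088 3.387 4.192
v 2.05 2.547 2.521
v 2.768 3.36 4.331
v 1.823 2.35 2.699
v 2.541 3.163 4.509
v 1.761 2.047 2.86
v 2.478 2.86 4.67
v 1.882 1.733 2.953
v 2.6 2.546 4.763
v 2.15 1.508 2.948
v 2.867 2.321 4.758
v 2.478 1.443 2.847
v 3.196 2.256 4.657
v -2.257 1.147 -3.261
v -2.173 1.633 -1.665
v -2.761 2.1 -3.525
v -2.678 2.586 -1.929
v -0.682 1.894 -3.571
v -0.599 2.38 -1.975
v -1.187 2.847 -3.835
v -1.103 3.333 -2.239
v 1.72 2.697 1.128
v 2.138 3.329 0.813
v 2.358 3.754 1.957
v 1.94 3.123 2.272
v 1.821 3.454 0.828
v 2.041 3.879 1.971
v 1.487 3.448 0.894
v 1.706 3.873 2.038
v 1.193 3.312 1
v 1.412 3.737 2.144
v 0.99 3.07 1.129
v 1.209 3.495 2.273
v 0.914 2.764 1.258
v 1.133 3.189 2.402
v 0.976 2.446 1.364
v 1.196 2.871 2.508
v 1.168 2.172 1.429
v 1.387 2.597 2.573
v 1.455 1.988 1.443
v 1.674 2.413 2.587
v 1.788 1.927 1.401
v 2.007 2.353 2.545
v 2.109 2 1.313
v 2.329 2.425 2.457
v 2.363 2.193 1.193
v 2.583 2.618 2.337
v 2.506 2.473 1.061
v 2.725 2.898 2.205
v 2.513 2.792 0.941
v 2.732 3.217 2.085
v 2.383 3.095 0.853
v 2.602 3.52 1.997
f 2 1 5
f 2 5 3
f 3 5 6
f 3 6 4
f 5 1 7
f 5 7 6
f 6 7 8
f 6 8 4
f 7 1 9
f 7 9 8
f 8 9 10
f 8 10 4
f 9 1 11
f 9 11 10
f 10 11 12
f 10 12 4
f 11 1 13
f 11 13 12
f 12 13 14
f 12 14 4
f 13 1 15
f 13 15 14
f 14 15 16
f 14 16 4
f 15 1 17
f 15 17 16
f 16 17 18
f 16 18 4
f 17 1 19
f 17 19 18
f 18 19 20
f 18 20 4
f 19 1 21
f 19 21 20
f 20 21 22
f 20 22 4
f 21 1 23
f 21 23 22
f 22 23 24
f 22 24 4
f 23 1 2
f 23 2 24
f 24 2 3
f 24 3 4
f 26 28 25
f 29 26 25
f 25 28 27
f 27 29 25
f 26 32 28
f 30 26 29
f 30 32 26
f 28 32 27
f 31 29 27
f 27 32 31
f 31 30 29
f 32 30 31
f 34 33 37
f 34 37 35
f 35 37 38
f 35 38 36
f 37 33 39
f 37 39 38
f 38 39 40
f 38 40 36
f 39 33 41
f 39 41 40
f 40 41 42
f 40 42 36
f 41 33 43
f 41 43 42
f 42 43 44
f 42 44 36
f 43 33 45
f 43 45 44
f 44 45 46
f 44 46 36
f 45 33 47
f 45 47 46
f 46 47 48
f 46 48 36
f 47 33 49
f 47 49 48
f 48 49 50
f 48 50 36
f 49 33 51
f 49 51 50
f 50 51 52
f 50 52 36
f 51 33 53
f 51 53 52
f 52 53 54
f 52 54 36
f 53 33 55
f 53 55 54
f 54 55 56
f 54 56 36
f 55 33 57
f 55 57 56
f 56 57 58
f 56 58 36
f 57 33 59
f 57 59 58
f 58 59 60
f 58 60 36
f 59 33 61
f 59 61 60
f 60 61 62
f 60 62 36
f 61 33 63
f 61 63 62
f 62 63 64
f 62 64 36
f 63 33 34
f 63 34 64
f 64 34 35
f 64 35 36



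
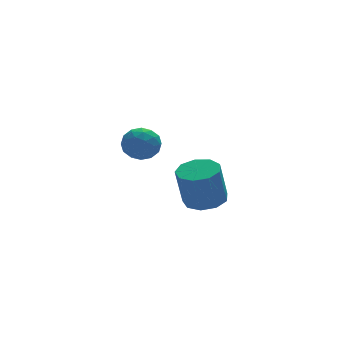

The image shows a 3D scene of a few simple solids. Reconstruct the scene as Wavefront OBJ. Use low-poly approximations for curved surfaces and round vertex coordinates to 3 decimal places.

v -3.071 0.28 1.009
v -2.59 0.765 0.797
v -2.23 -0.505 1.123
v -1.749 -0.02 0.911
v -2.072 0.051 1.545
v -2.593 0.536 1.474
v -2.227 -0.276 0.446
v -2.748 0.209 0.375
v -2.069 0.421 0.449
v -1.973 0.623 1.128
v -2.847 -0.363 0.792
v -2.751 -0.161 1.471
v -2.905 0.592 0.893
v -1.915 -0.332 1.027
v -2.106 -0.29 1.4
v -1.823 -0.005 1.275
v -2.906 0.457 1.291
v -2.623 0.742 1.166
v -2.319 0.322 1.606
v -2.197 -0.482 0.754
v -1.914 -0.197 0.629
v -2.997 0.265 0.645
v -2.714 0.55 0.52
v -2.501 -0.062 0.314
v -2.315 0.674 0.564
v -1.821 0.213 0.631
v -2.102 0.062 0.357
v -2.408 0.348 0.316
v -2.259 0.793 0.963
v -1.764 0.331 1.03
v -1.955 0.373 1.403
v -2.26 0.658 1.361
v -1.952 0.591 0.758
v -3.056 -0.071 0.89
v -2.561 -0.533 0.957
v -2.56 -0.398 0.559
v -2.865 -0.113 0.517
v -2.999 0.047 1.289
v -2.505 -0.414 1.356
v -2.412 -0.088 1.604
v -2.718 0.198 1.563
v -2.868 -0.331 1.162
v 1.324 3.269 -4.01
v 1.894 2.658 -3.925
v 1.547 2.56 -2.304
v 0.976 3.171 -2.39
v 2.14 3.17 -3.841
v 1.793 3.073 -2.221
v 2.005 3.728 -3.837
v 1.658 3.631 -2.216
v 1.551 4.071 -3.913
v 1.204 3.974 -2.293
v 0.99 4.039 -4.035
v 0.643 3.942 -2.415
v 0.586 3.646 -4.146
v 0.238 3.549 -2.525
v 0.526 3.077 -4.192
v 0.179 2.98 -2.572
v 0.84 2.597 -4.154
v 0.493 2.5 -2.534
v 1.38 2.431 -4.048
v 1.033 2.334 -2.428
f 1 38 17
f 38 12 41
f 17 41 6
f 38 41 17
f 1 17 13
f 17 6 18
f 13 18 2
f 17 18 13
f 1 13 22
f 13 2 23
f 22 23 8
f 13 23 22
f 1 22 34
f 22 8 37
f 34 37 11
f 22 37 34
f 1 34 38
f 34 11 42
f 38 42 12
f 34 42 38
f 2 18 29
f 18 6 32
f 29 32 10
f 18 32 29
f 6 41 19
f 41 12 40
f 19 40 5
f 41 40 19
f 12 42 39
f 42 11 35
f 39 35 3
f 42 35 39
f 11 37 36
f 37 8 24
f 36 24 7
f 37 24 36
f 8 23 28
f 23 2 25
f 28 25 9
f 23 25 28
f 4 30 16
f 30 10 31
f 16 31 5
f 30 31 16
f 4 16 14
f 16 5 15
f 14 15 3
f 16 15 14
f 4 14 21
f 14 3 20
f 21 20 7
f 14 20 21
f 4 21 26
f 21 7 27
f 26 27 9
f 21 27 26
f 4 26 30
f 26 9 33
f 30 33 10
f 26 33 30
f 5 31 19
f 31 10 32
f 19 32 6
f 31 32 19
f 3 15 39
f 15 5 40
f 39 40 12
f 15 40 39
f 7 20 36
f 20 3 35
f 36 35 11
f 20 35 36
f 9 27 28
f 27 7 24
f 28 24 8
f 27 24 28
f 10 33 29
f 33 9 25
f 29 25 2
f 33 25 29
f 44 43 47
f 44 47 45
f 45 47 48
f 45 48 46
f 47 43 49
f 47 49 48
f 48 49 50
f 48 50 46
f 49 43 51
f 49 51 50
f 50 51 52
f 50 52 46
f 51 43 53
f 51 53 52
f 52 53 54
f 52 54 46
f 53 43 55
f 53 55 54
f 54 55 56
f 54 56 46
f 55 43 57
f 55 57 56
f 56 57 58
f 56 58 46
f 57 43 59
f 57 59 58
f 58 59 60
f 58 60 46
f 59 43 61
f 59 61 60
f 60 61 62
f 60 62 46
f 61 43 44
f 61 44 62
f 62 44 45
f 62 45 46



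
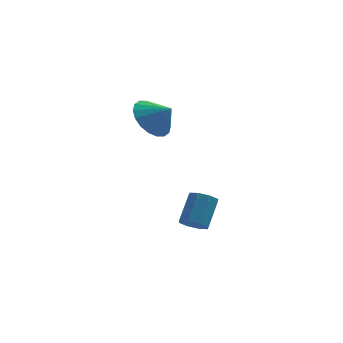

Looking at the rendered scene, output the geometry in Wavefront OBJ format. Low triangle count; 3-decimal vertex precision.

v 1.597 3.268 2.583
v 2.286 3.155 1.799
v 2.363 2.852 3.317
v 2.374 3.587 1.953
v 2.307 3.957 2.231
v 2.1 4.189 2.58
v 1.794 4.24 2.929
v 1.448 4.098 3.209
v 1.132 3.792 3.365
v 0.908 3.382 3.367
v 0.82 2.949 3.213
v 0.886 2.58 2.935
v 1.093 2.347 2.586
v 1.4 2.296 2.237
v 1.746 2.438 1.957
v 2.062 2.745 1.8
v 3.194 2.008 -2.979
v 3.779 2.054 -3.281
v 4.272 2.998 -2.183
v 3.686 2.952 -1.881
v 3.452 2.406 -3.438
v 3.945 3.35 -2.339
v 2.974 2.525 -3.326
v 3.467 3.469 -2.227
v 2.625 2.342 -3.011
v 3.118 3.285 -1.912
v 2.608 1.962 -2.677
v 3.101 2.906 -1.579
v 2.935 1.61 -2.521
v 3.428 2.554 -1.422
v 3.413 1.491 -2.633
v 3.906 2.435 -1.534
v 3.762 1.675 -2.948
v 4.255 2.618 -1.849
f 2 1 4
f 2 4 3
f 4 1 5
f 4 5 3
f 5 1 6
f 5 6 3
f 6 1 7
f 6 7 3
f 7 1 8
f 7 8 3
f 8 1 9
f 8 9 3
f 9 1 10
f 9 10 3
f 10 1 11
f 10 11 3
f 11 1 12
f 11 12 3
f 12 1 13
f 12 13 3
f 13 1 14
f 13 14 3
f 14 1 15
f 14 15 3
f 15 1 16
f 15 16 3
f 16 1 2
f 16 2 3
f 18 17 21
f 18 21 19
f 19 21 22
f 19 22 20
f 21 17 23
f 21 23 22
f 22 23 24
f 22 24 20
f 23 17 25
f 23 25 24
f 24 25 26
f 24 26 20
f 25 17 27
f 25 27 26
f 26 27 28
f 26 28 20
f 27 17 29
f 27 29 28
f 28 29 30
f 28 30 20
f 29 17 31
f 29 31 30
f 30 31 32
f 30 32 20
f 31 17 33
f 31 33 32
f 32 33 34
f 32 34 20
f 33 17 18
f 33 18 34
f 34 18 19
f 34 19 20



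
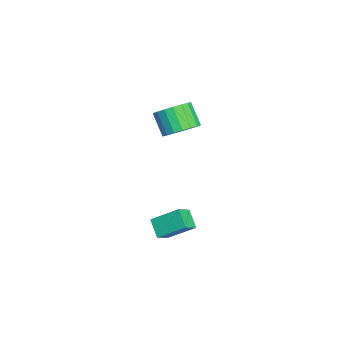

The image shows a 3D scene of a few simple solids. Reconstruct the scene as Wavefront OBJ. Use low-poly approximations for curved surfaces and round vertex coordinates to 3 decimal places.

v 3.32 -3.356 -2.242
v 3.457 -2.298 -1.517
v 3.987 -3.111 -2.726
v 4.124 -2.053 -2.001
v 3.836 -3.767 -1.739
v 3.973 -2.709 -1.014
v 4.503 -3.522 -2.223
v 4.64 -2.464 -1.498
v -0.489 -2.503 -0.094
v 0.139 -2.813 0.314
v -0.583 -3.186 1.142
v -1.211 -2.877 0.734
v 0.115 -2.478 0.445
v -0.607 -2.851 1.273
v -0.028 -2.148 0.469
v -0.75 -2.521 1.297
v -0.262 -1.888 0.382
v -0.984 -2.261 1.209
v -0.541 -1.75 0.2
v -1.264 -2.124 1.028
v -0.81 -1.762 -0.04
v -1.532 -2.135 0.788
v -1.016 -1.92 -0.29
v -1.738 -2.293 0.537
v -1.117 -2.194 -0.502
v -1.839 -2.567 0.326
v -1.093 -2.529 -0.633
v -1.815 -2.902 0.195
v -0.95 -2.859 -0.657
v -1.672 -3.232 0.171
v -0.716 -3.119 -0.569
v -1.438 -3.492 0.258
v -0.436 -3.256 -0.388
v -1.159 -3.63 0.44
v -0.168 -3.245 -0.148
v -0.89 -3.618 0.68
v 0.038 -3.087 0.103
v -0.684 -3.46 0.93
f 2 4 1
f 5 2 1
f 1 4 3
f 3 5 1
f 2 8 4
f 6 2 5
f 6 8 2
f 4 8 3
f 7 5 3
f 3 8 7
f 7 6 5
f 8 6 7
f 10 9 13
f 10 13 11
f 11 13 14
f 11 14 12
f 13 9 15
f 13 15 14
f 14 15 16
f 14 16 12
f 15 9 17
f 15 17 16
f 16 17 18
f 16 18 12
f 17 9 19
f 17 19 18
f 18 19 20
f 18 20 12
f 19 9 21
f 19 21 20
f 20 21 22
f 20 22 12
f 21 9 23
f 21 23 22
f 22 23 24
f 22 24 12
f 23 9 25
f 23 25 24
f 24 25 26
f 24 26 12
f 25 9 27
f 25 27 26
f 26 27 28
f 26 28 12
f 27 9 29
f 27 29 28
f 28 29 30
f 28 30 12
f 29 9 31
f 29 31 30
f 30 31 32
f 30 32 12
f 31 9 33
f 31 33 32
f 32 33 34
f 32 34 12
f 33 9 35
f 33 35 34
f 34 35 36
f 34 36 12
f 35 9 37
f 35 37 36
f 36 37 38
f 36 38 12
f 37 9 10
f 37 10 38
f 38 10 11
f 38 11 12



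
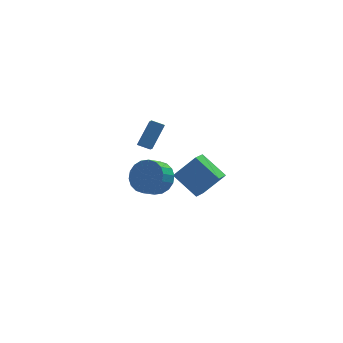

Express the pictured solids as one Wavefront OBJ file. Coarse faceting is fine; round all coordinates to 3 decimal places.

v 2.265 1.219 -4.158
v 1.781 0.373 -3.825
v 1.12 2.291 -3.104
v 0.635 1.445 -2.771
v 3.465 1.095 -2.729
v 2.98 0.249 -2.396
v 2.319 2.167 -1.675
v 1.835 1.321 -1.342
v -0.596 -2.536 -0.154
v 0.156 -3.281 -0.092
v -0.471 -3.868 0.475
v -1.224 -3.124 0.414
v 0.244 -3.011 0.284
v -0.383 -3.598 0.852
v 0.166 -2.647 0.574
v -0.461 -3.234 1.142
v -0.063 -2.261 0.72
v -0.691 -2.849 1.288
v -0.398 -1.93 0.693
v -1.025 -2.517 1.26
v -0.772 -1.719 0.498
v -1.4 -2.306 1.065
v -1.111 -1.67 0.174
v -1.739 -2.257 0.741
v -1.349 -1.792 -0.215
v -1.976 -2.379 0.352
v -1.437 -2.062 -0.592
v -2.064 -2.649 -0.024
v -1.359 -2.426 -0.882
v -1.986 -3.013 -0.314
v -1.129 -2.811 -1.028
v -1.757 -3.399 -0.46
v -0.795 -3.143 -1
v -1.422 -3.73 -0.433
v -0.42 -3.354 -0.805
v -1.048 -3.941 -0.238
v -0.081 -3.403 -0.481
v -0.709 -3.99 0.086
v -0.387 2.44 -1.208
v -1.103 2.65 -0.919
v -0.37 3.849 -2.194
v -1.085 4.06 -1.905
v 0.385 3.32 0.065
v -0.33 3.531 0.354
v 0.403 4.73 -0.921
v -0.313 4.94 -0.632
f 2 4 1
f 5 2 1
f 1 4 3
f 3 5 1
f 2 8 4
f 6 2 5
f 6 8 2
f 4 8 3
f 7 5 3
f 3 8 7
f 7 6 5
f 8 6 7
f 10 9 13
f 10 13 11
f 11 13 14
f 11 14 12
f 13 9 15
f 13 15 14
f 14 15 16
f 14 16 12
f 15 9 17
f 15 17 16
f 16 17 18
f 16 18 12
f 17 9 19
f 17 19 18
f 18 19 20
f 18 20 12
f 19 9 21
f 19 21 20
f 20 21 22
f 20 22 12
f 21 9 23
f 21 23 22
f 22 23 24
f 22 24 12
f 23 9 25
f 23 25 24
f 24 25 26
f 24 26 12
f 25 9 27
f 25 27 26
f 26 27 28
f 26 28 12
f 27 9 29
f 27 29 28
f 28 29 30
f 28 30 12
f 29 9 31
f 29 31 30
f 30 31 32
f 30 32 12
f 31 9 33
f 31 33 32
f 32 33 34
f 32 34 12
f 33 9 35
f 33 35 34
f 34 35 36
f 34 36 12
f 35 9 37
f 35 37 36
f 36 37 38
f 36 38 12
f 37 9 10
f 37 10 38
f 38 10 11
f 38 11 12
f 40 42 39
f 43 40 39
f 39 42 41
f 41 43 39
f 40 46 42
f 44 40 43
f 44 46 40
f 42 46 41
f 45 43 41
f 41 46 45
f 45 44 43
f 46 44 45



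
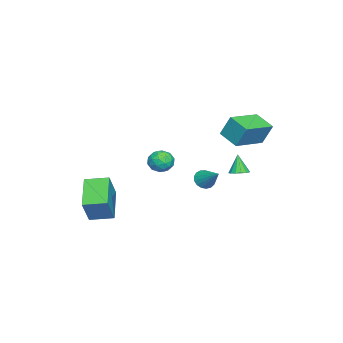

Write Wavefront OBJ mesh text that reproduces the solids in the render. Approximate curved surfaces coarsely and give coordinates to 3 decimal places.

v -2.565 -1.405 -1.249
v -1.778 -1.403 -1.203
v -2.582 -2.637 -0.917
v -1.795 -2.635 -0.871
v -2.222 -2.234 -0.342
v -2.211 -1.473 -0.548
v -2.149 -2.567 -1.572
v -2.138 -1.806 -1.778
v -1.52 -2.122 -1.402
v -1.566 -1.916 -0.642
v -2.794 -2.124 -1.478
v -2.84 -1.918 -0.718
v -2.17 -1.296 -1.255
v -2.19 -2.744 -0.865
v -2.441 -2.508 -0.554
v -1.978 -2.507 -0.527
v -2.425 -1.337 -0.87
v -1.962 -1.336 -0.843
v -2.223 -1.824 -0.337
v -2.398 -2.704 -1.277
v -1.935 -2.703 -1.25
v -2.382 -1.533 -1.593
v -1.919 -1.532 -1.566
v -2.137 -2.216 -1.783
v -1.556 -1.717 -1.345
v -1.566 -2.441 -1.15
v -1.774 -2.401 -1.562
v -1.768 -1.954 -1.683
v -1.583 -1.596 -0.899
v -1.593 -2.32 -0.703
v -1.844 -2.085 -0.393
v -1.837 -1.637 -0.514
v -1.431 -2.019 -1.016
v -2.767 -1.72 -1.417
v -2.777 -2.444 -1.221
v -2.523 -2.403 -1.606
v -2.516 -1.955 -1.727
v -2.794 -1.599 -0.97
v -2.804 -2.323 -0.775
v -2.592 -2.086 -0.437
v -2.586 -1.639 -0.558
v -2.929 -2.021 -1.104
v 2.866 -4.256 -3.46
v 1.148 -4.783 -2.454
v 2.585 -2.961 -3.262
v 0.867 -3.488 -2.256
v 3.753 -4.292 -1.964
v 2.035 -4.819 -0.958
v 3.472 -2.997 -1.766
v 1.754 -3.524 -0.76
v -3.691 2.288 1.205
v -3.666 2.856 2.485
v -3.03 3.359 0.717
v -3.005 3.927 1.996
v -1.895 1.353 1.584
v -1.87 1.921 2.863
v -1.234 2.424 1.095
v -1.209 2.992 2.375
v -2.317 2.307 -1.349
v -1.834 2.562 -1.154
v -2.683 2.113 -0.191
v -2.034 2.784 -1.18
v -2.31 2.879 -1.251
v -2.588 2.82 -1.349
v -2.793 2.624 -1.446
v -2.871 2.343 -1.518
v -2.801 2.052 -1.544
v -2.601 1.83 -1.518
v -2.325 1.735 -1.447
v -2.047 1.794 -1.35
v -1.841 1.99 -1.252
v -1.764 2.271 -1.181
v 2.805 1.961 0.37
v 3.263 1.56 0.417
v 3.555 2.919 1.23
v 3.332 1.718 0.181
v 3.28 1.931 -0.011
v 3.119 2.151 -0.117
v 2.887 2.327 -0.11
v 2.635 2.42 0.006
v 2.423 2.407 0.206
v 2.298 2.291 0.444
v 2.289 2.1 0.664
v 2.399 1.877 0.818
v 2.601 1.673 0.869
v 2.851 1.535 0.805
v 3.089 1.494 0.642
f 1 38 17
f 38 12 41
f 17 41 6
f 38 41 17
f 1 17 13
f 17 6 18
f 13 18 2
f 17 18 13
f 1 13 22
f 13 2 23
f 22 23 8
f 13 23 22
f 1 22 34
f 22 8 37
f 34 37 11
f 22 37 34
f 1 34 38
f 34 11 42
f 38 42 12
f 34 42 38
f 2 18 29
f 18 6 32
f 29 32 10
f 18 32 29
f 6 41 19
f 41 12 40
f 19 40 5
f 41 40 19
f 12 42 39
f 42 11 35
f 39 35 3
f 42 35 39
f 11 37 36
f 37 8 24
f 36 24 7
f 37 24 36
f 8 23 28
f 23 2 25
f 28 25 9
f 23 25 28
f 4 30 16
f 30 10 31
f 16 31 5
f 30 31 16
f 4 16 14
f 16 5 15
f 14 15 3
f 16 15 14
f 4 14 21
f 14 3 20
f 21 20 7
f 14 20 21
f 4 21 26
f 21 7 27
f 26 27 9
f 21 27 26
f 4 26 30
f 26 9 33
f 30 33 10
f 26 33 30
f 5 31 19
f 31 10 32
f 19 32 6
f 31 32 19
f 3 15 39
f 15 5 40
f 39 40 12
f 15 40 39
f 7 20 36
f 20 3 35
f 36 35 11
f 20 35 36
f 9 27 28
f 27 7 24
f 28 24 8
f 27 24 28
f 10 33 29
f 33 9 25
f 29 25 2
f 33 25 29
f 44 46 43
f 47 44 43
f 43 46 45
f 45 47 43
f 44 50 46
f 48 44 47
f 48 50 44
f 46 50 45
f 49 47 45
f 45 50 49
f 49 48 47
f 50 48 49
f 52 54 51
f 55 52 51
f 51 54 53
f 53 55 51
f 52 58 54
f 56 52 55
f 56 58 52
f 54 58 53
f 57 55 53
f 53 58 57
f 57 56 55
f 58 56 57
f 60 59 62
f 60 62 61
f 62 59 63
f 62 63 61
f 63 59 64
f 63 64 61
f 64 59 65
f 64 65 61
f 65 59 66
f 65 66 61
f 66 59 67
f 66 67 61
f 67 59 68
f 67 68 61
f 68 59 69
f 68 69 61
f 69 59 70
f 69 70 61
f 70 59 71
f 70 71 61
f 71 59 72
f 71 72 61
f 72 59 60
f 72 60 61
f 74 73 76
f 74 76 75
f 76 73 77
f 76 77 75
f 77 73 78
f 77 78 75
f 78 73 79
f 78 79 75
f 79 73 80
f 79 80 75
f 80 73 81
f 80 81 75
f 81 73 82
f 81 82 75
f 82 73 83
f 82 83 75
f 83 73 84
f 83 84 75
f 84 73 85
f 84 85 75
f 85 73 86
f 85 86 75
f 86 73 87
f 86 87 75
f 87 73 74
f 87 74 75

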